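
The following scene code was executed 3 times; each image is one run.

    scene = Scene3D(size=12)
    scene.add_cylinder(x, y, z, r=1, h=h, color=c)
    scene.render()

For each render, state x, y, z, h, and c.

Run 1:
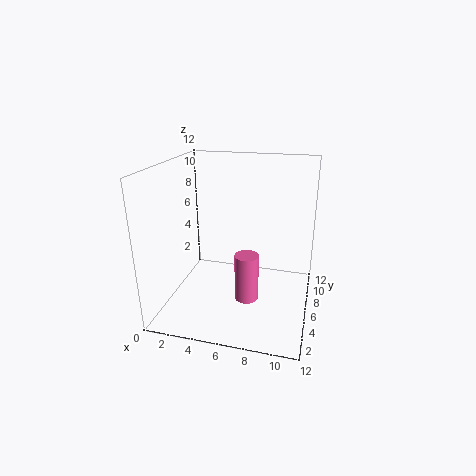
x = 7, y = 5, z = 1, h = 4, c = 'hotpink'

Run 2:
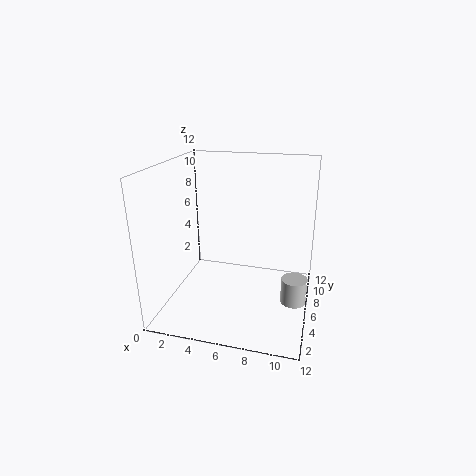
x = 11, y = 4, z = 2, h = 2, c = 'lightgray'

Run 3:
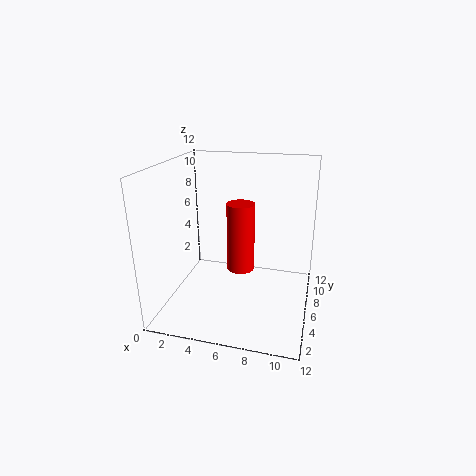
x = 7, y = 3, z = 5, h = 5, c = 'red'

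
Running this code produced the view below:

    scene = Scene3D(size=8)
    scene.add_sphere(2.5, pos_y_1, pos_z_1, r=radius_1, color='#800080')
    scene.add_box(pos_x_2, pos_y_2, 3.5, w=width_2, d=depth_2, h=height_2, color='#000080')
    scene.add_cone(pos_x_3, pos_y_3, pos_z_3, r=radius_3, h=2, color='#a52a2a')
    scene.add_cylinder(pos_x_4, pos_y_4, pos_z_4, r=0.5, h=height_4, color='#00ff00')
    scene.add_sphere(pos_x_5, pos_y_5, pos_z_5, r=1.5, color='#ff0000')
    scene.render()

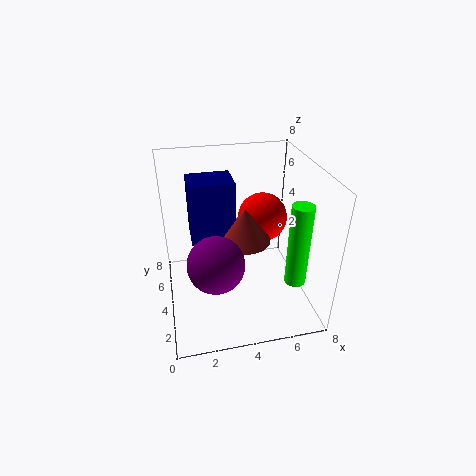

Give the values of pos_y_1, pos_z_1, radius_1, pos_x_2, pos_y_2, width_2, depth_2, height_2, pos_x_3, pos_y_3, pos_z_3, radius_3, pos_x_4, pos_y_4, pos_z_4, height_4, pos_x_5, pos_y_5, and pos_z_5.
pos_y_1 = 2.5
pos_z_1 = 3.5
radius_1 = 1.5
pos_x_2 = 1.5
pos_y_2 = 4.5
width_2 = 2.5
depth_2 = 2
height_2 = 3.5
pos_x_3 = 4.5
pos_y_3 = 4.5
pos_z_3 = 3.5
radius_3 = 1.5
pos_x_4 = 6
pos_y_4 = 0.5
pos_z_4 = 3.5
height_4 = 4
pos_x_5 = 6
pos_y_5 = 6
pos_z_5 = 4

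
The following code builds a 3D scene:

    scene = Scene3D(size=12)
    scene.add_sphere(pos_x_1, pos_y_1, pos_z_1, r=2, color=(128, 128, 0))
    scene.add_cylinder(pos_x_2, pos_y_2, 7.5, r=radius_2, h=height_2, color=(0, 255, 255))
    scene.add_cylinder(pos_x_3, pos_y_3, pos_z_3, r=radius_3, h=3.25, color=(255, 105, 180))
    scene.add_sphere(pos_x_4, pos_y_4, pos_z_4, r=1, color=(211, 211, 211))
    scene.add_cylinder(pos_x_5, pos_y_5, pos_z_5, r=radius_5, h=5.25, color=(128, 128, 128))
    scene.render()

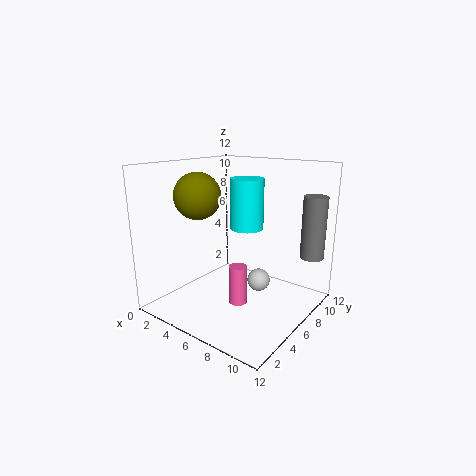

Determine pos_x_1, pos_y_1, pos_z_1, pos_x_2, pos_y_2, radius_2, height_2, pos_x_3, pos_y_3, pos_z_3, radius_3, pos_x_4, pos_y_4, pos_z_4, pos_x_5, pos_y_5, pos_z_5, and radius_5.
pos_x_1 = 2.5
pos_y_1 = 5
pos_z_1 = 9.25
pos_x_2 = 7.75
pos_y_2 = 4.75
radius_2 = 1.25
height_2 = 3.75
pos_x_3 = 6.75
pos_y_3 = 5
pos_z_3 = 0.75
radius_3 = 0.75
pos_x_4 = 7
pos_y_4 = 7.75
pos_z_4 = 1.75
pos_x_5 = 11
pos_y_5 = 9.75
pos_z_5 = 4.25
radius_5 = 1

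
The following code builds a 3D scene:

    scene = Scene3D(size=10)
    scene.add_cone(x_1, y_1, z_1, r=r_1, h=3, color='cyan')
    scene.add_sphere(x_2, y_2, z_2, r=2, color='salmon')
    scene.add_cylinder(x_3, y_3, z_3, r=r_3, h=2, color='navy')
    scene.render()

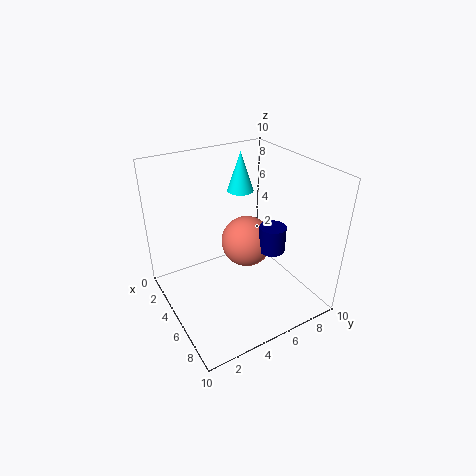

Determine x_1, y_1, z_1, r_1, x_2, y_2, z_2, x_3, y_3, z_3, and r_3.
x_1 = 2, y_1 = 7, z_1 = 7, r_1 = 1, x_2 = 3, y_2 = 7, z_2 = 3, x_3 = 5, y_3 = 8, z_3 = 3, r_3 = 1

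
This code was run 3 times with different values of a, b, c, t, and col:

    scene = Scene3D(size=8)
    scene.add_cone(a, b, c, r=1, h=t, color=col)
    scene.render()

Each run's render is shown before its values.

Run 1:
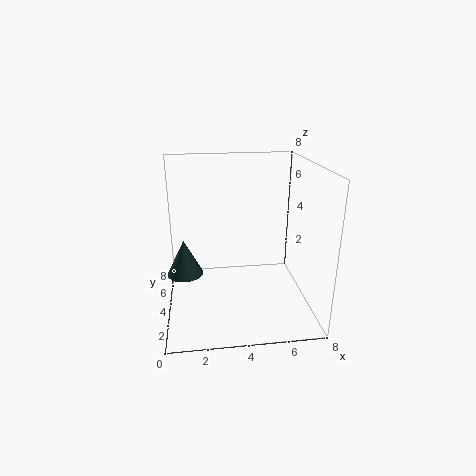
a = 1; b = 4; c = 2; t = 2; col = 'darkslategray'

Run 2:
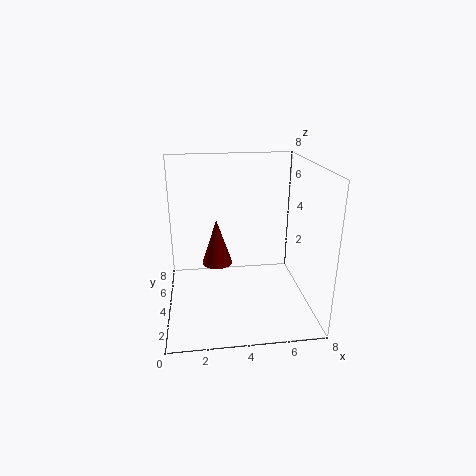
a = 3; b = 7; c = 1; t = 3; col = 'maroon'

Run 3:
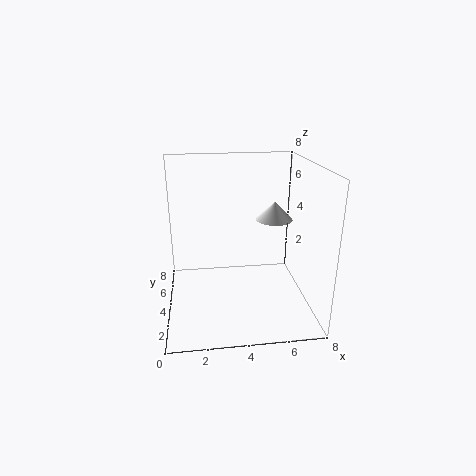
a = 6; b = 4; c = 5; t = 1; col = 'white'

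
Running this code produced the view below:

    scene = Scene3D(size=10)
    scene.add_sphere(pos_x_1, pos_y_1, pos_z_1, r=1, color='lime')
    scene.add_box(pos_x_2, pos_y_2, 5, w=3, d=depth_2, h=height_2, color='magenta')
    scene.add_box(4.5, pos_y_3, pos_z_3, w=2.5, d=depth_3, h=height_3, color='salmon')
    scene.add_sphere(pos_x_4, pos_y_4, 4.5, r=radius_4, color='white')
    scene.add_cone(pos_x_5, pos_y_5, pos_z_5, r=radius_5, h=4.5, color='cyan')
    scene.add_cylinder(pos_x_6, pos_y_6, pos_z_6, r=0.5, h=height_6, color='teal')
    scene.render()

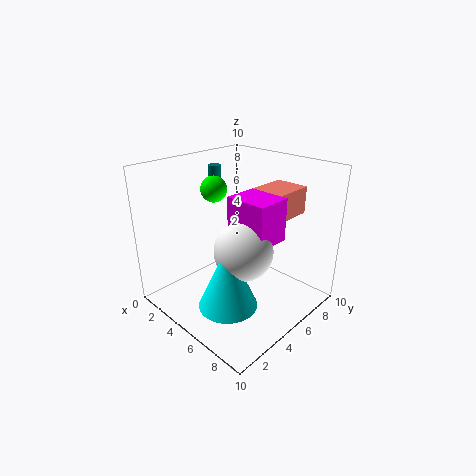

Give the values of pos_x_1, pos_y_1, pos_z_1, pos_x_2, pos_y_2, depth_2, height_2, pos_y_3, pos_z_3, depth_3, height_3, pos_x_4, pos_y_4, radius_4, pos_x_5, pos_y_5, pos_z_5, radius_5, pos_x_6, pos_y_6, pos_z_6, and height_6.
pos_x_1 = 1.5, pos_y_1 = 6, pos_z_1 = 7.5, pos_x_2 = 4.5, pos_y_2 = 4.5, depth_2 = 2.5, height_2 = 3, pos_y_3 = 7, pos_z_3 = 6, depth_3 = 3, height_3 = 2, pos_x_4 = 6, pos_y_4 = 4.5, radius_4 = 2, pos_x_5 = 6, pos_y_5 = 3, pos_z_5 = 1, radius_5 = 2, pos_x_6 = 0.5, pos_y_6 = 7, pos_z_6 = 7, height_6 = 2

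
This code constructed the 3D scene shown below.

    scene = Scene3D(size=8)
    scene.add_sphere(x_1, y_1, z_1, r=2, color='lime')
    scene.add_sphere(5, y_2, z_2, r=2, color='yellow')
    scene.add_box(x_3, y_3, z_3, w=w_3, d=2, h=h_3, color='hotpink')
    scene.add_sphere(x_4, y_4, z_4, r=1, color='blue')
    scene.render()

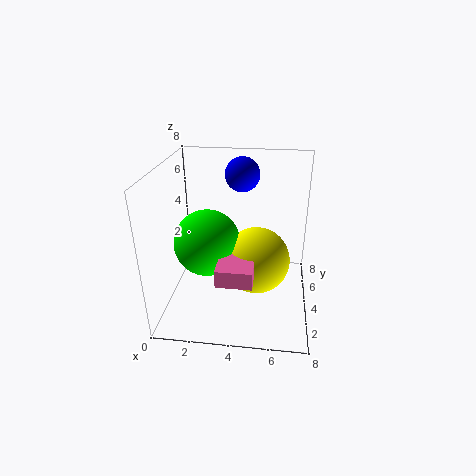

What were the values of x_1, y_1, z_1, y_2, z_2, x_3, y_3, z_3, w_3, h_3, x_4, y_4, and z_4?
x_1 = 2, y_1 = 5, z_1 = 3, y_2 = 5, z_2 = 2, x_3 = 3, y_3 = 2, z_3 = 2, w_3 = 2, h_3 = 1, x_4 = 4, y_4 = 6, z_4 = 7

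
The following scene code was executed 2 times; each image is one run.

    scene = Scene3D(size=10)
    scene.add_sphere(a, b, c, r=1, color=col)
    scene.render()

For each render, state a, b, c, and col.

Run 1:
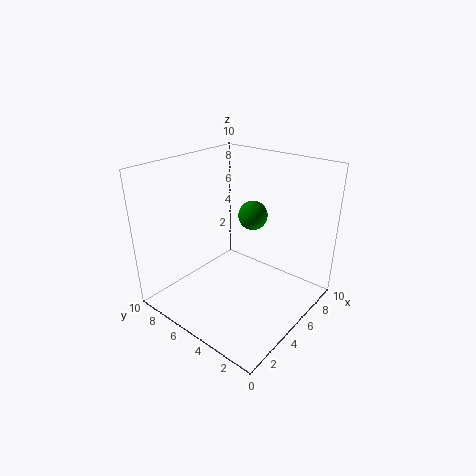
a = 6, b = 4.5, c = 6.5, col = 'green'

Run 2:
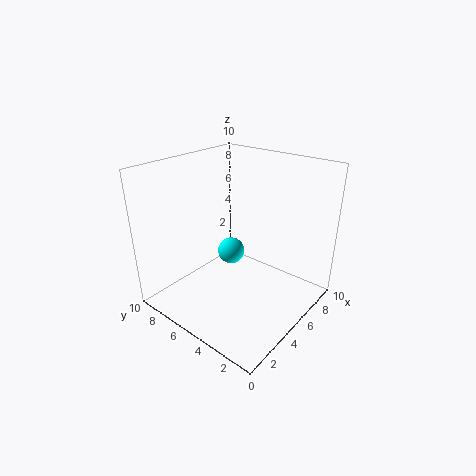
a = 6, b = 6.5, c = 3, col = 'cyan'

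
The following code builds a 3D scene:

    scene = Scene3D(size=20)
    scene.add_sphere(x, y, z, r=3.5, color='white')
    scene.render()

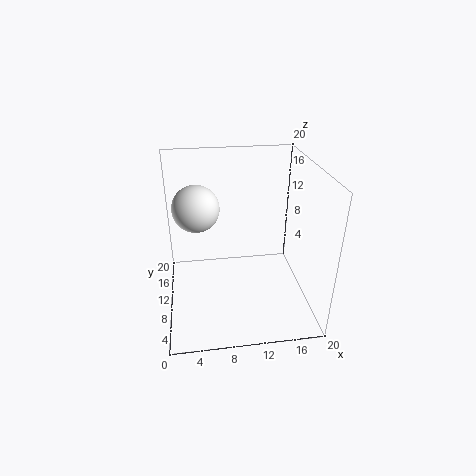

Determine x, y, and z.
x = 4.5; y = 15; z = 12.5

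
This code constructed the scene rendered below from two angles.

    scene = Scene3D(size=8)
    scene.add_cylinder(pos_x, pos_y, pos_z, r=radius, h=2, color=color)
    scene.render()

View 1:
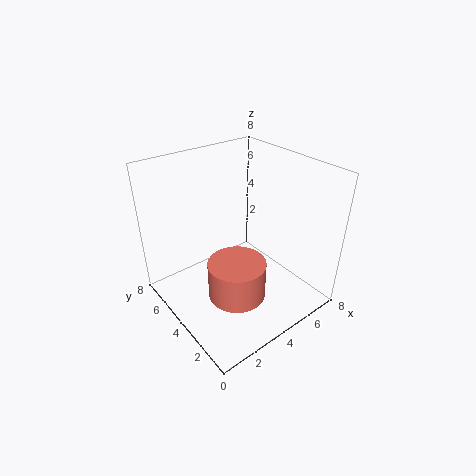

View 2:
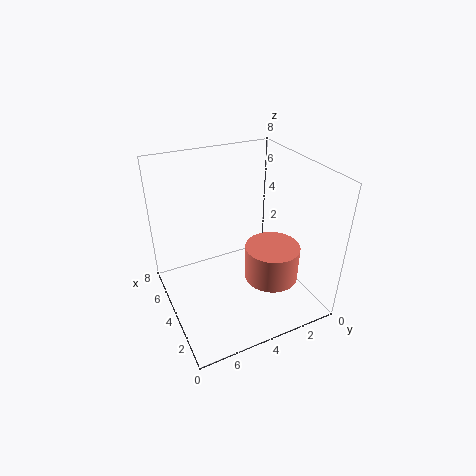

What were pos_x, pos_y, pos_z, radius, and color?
pos_x = 2.75
pos_y = 2.5
pos_z = 1.75
radius = 1.5
color = 'salmon'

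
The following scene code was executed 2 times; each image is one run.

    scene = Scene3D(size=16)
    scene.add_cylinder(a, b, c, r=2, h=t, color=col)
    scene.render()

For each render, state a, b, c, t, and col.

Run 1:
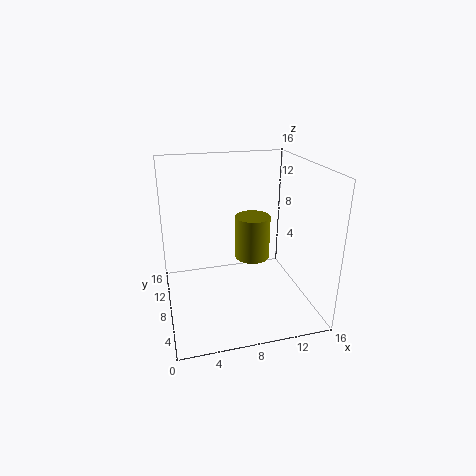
a = 10; b = 9; c = 5; t = 5; col = 'olive'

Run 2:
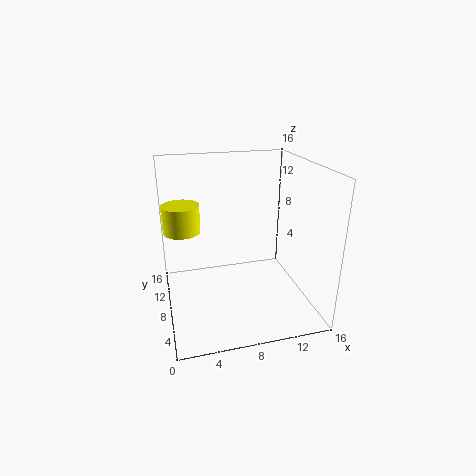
a = 2; b = 9; c = 9; t = 3; col = 'yellow'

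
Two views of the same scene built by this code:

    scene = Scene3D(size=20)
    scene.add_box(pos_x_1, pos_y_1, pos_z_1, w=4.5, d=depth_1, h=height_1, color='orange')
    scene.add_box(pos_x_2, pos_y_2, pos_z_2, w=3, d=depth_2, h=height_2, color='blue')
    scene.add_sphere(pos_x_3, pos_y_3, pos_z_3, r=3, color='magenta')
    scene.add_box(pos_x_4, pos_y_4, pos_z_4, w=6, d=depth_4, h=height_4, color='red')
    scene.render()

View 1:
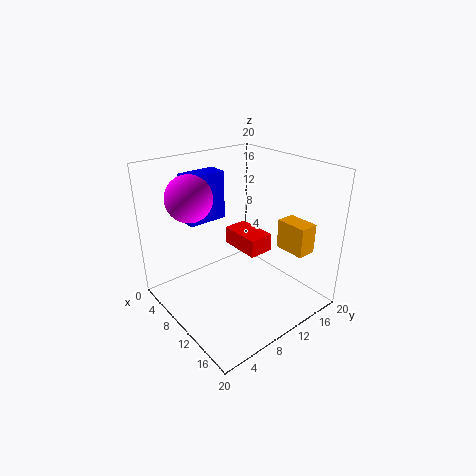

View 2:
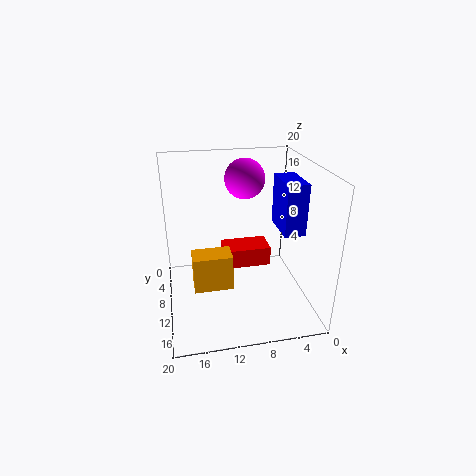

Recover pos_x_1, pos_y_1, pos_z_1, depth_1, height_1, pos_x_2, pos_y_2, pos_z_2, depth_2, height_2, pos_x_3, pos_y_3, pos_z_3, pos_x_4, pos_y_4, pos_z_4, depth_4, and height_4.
pos_x_1 = 12.25; pos_y_1 = 15.5; pos_z_1 = 7.75; depth_1 = 2.75; height_1 = 4.25; pos_x_2 = 1; pos_y_2 = 6.25; pos_z_2 = 10.5; depth_2 = 6; height_2 = 7.25; pos_x_3 = 7.75; pos_y_3 = 4; pos_z_3 = 16.5; pos_x_4 = 6.5; pos_y_4 = 10.5; pos_z_4 = 7.75; depth_4 = 3.5; height_4 = 2.5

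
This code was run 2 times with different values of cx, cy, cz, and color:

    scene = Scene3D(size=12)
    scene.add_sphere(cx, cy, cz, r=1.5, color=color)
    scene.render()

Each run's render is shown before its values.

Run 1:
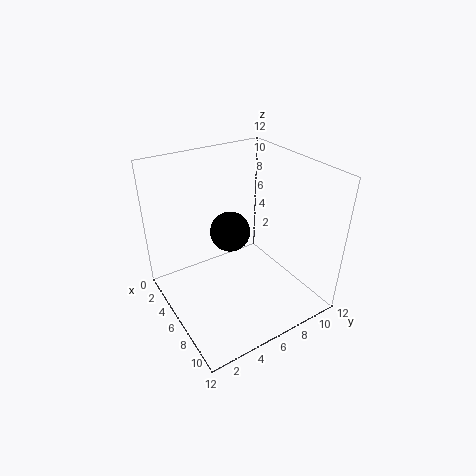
cx = 7.25, cy = 4.5, cz = 7.75, color = 'black'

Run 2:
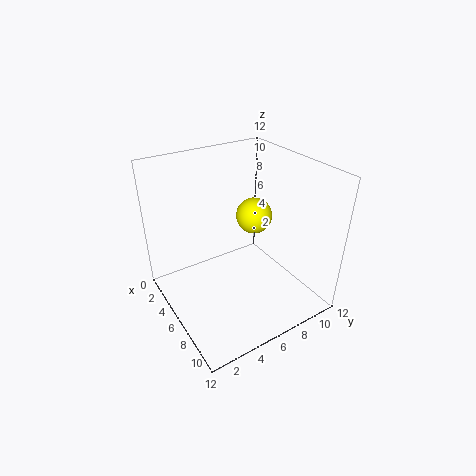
cx = 5.75, cy = 7.75, cz = 7.5, color = 'yellow'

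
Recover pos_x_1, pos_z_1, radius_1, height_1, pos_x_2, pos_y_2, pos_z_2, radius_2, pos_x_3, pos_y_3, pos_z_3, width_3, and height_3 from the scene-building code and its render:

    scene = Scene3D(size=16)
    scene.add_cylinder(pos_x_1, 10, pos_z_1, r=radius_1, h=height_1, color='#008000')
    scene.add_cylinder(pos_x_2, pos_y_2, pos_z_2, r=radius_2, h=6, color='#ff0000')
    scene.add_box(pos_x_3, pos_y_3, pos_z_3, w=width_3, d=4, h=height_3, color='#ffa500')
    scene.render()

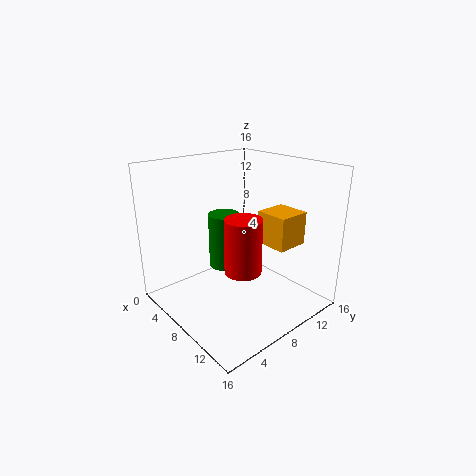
pos_x_1 = 3, pos_z_1 = 2, radius_1 = 2, height_1 = 7, pos_x_2 = 10, pos_y_2 = 7, pos_z_2 = 5, radius_2 = 2, pos_x_3 = 7, pos_y_3 = 12, pos_z_3 = 6, width_3 = 4, height_3 = 4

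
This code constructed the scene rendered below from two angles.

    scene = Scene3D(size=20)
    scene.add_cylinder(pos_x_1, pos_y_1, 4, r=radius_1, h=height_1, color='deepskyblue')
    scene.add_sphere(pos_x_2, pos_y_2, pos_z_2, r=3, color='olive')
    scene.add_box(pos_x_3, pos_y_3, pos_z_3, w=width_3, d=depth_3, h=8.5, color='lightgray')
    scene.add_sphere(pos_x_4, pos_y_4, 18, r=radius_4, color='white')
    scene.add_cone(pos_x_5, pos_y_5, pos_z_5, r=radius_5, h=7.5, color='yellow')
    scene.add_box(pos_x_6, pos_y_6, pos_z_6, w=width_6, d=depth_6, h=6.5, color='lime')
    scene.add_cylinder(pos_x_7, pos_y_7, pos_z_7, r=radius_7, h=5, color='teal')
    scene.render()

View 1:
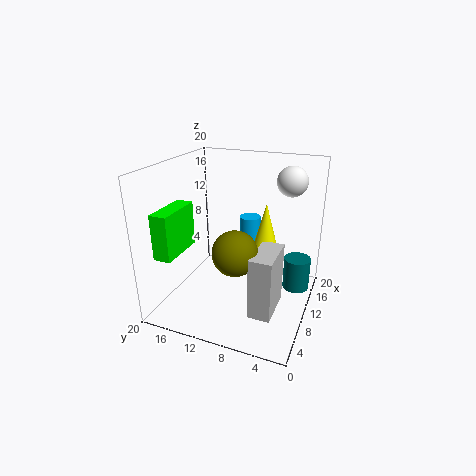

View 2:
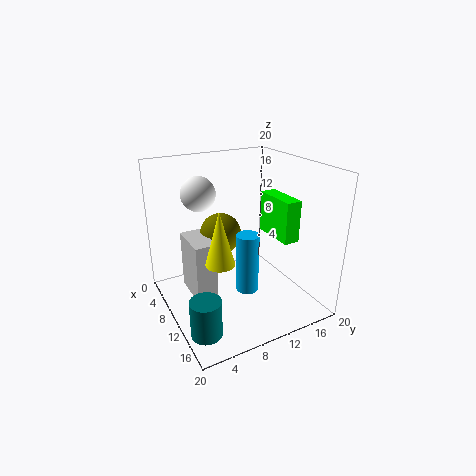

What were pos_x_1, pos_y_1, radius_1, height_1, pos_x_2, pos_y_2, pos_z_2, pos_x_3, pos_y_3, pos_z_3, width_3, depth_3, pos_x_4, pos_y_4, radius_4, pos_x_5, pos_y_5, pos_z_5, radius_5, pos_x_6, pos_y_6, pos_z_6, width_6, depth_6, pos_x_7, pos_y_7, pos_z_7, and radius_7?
pos_x_1 = 13.5
pos_y_1 = 9.5
radius_1 = 1.5
height_1 = 8
pos_x_2 = 6.5
pos_y_2 = 9
pos_z_2 = 9.5
pos_x_3 = 4.5
pos_y_3 = 3.5
pos_z_3 = 1.5
width_3 = 6
depth_3 = 3
pos_x_4 = 12.5
pos_y_4 = 3.5
radius_4 = 2
pos_x_5 = 11.5
pos_y_5 = 6.5
pos_z_5 = 7.5
radius_5 = 2
pos_x_6 = 4
pos_y_6 = 17.5
pos_z_6 = 7.5
width_6 = 7
depth_6 = 2.5
pos_x_7 = 15.5
pos_y_7 = 2.5
pos_z_7 = 0.5
radius_7 = 2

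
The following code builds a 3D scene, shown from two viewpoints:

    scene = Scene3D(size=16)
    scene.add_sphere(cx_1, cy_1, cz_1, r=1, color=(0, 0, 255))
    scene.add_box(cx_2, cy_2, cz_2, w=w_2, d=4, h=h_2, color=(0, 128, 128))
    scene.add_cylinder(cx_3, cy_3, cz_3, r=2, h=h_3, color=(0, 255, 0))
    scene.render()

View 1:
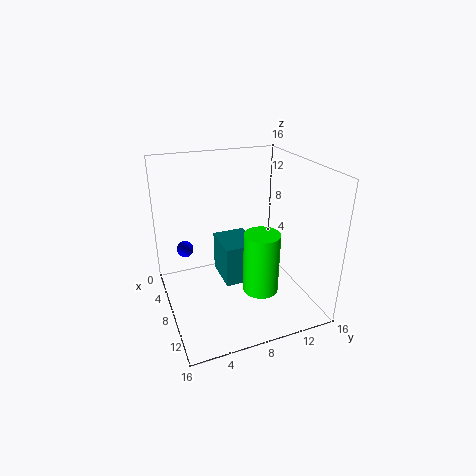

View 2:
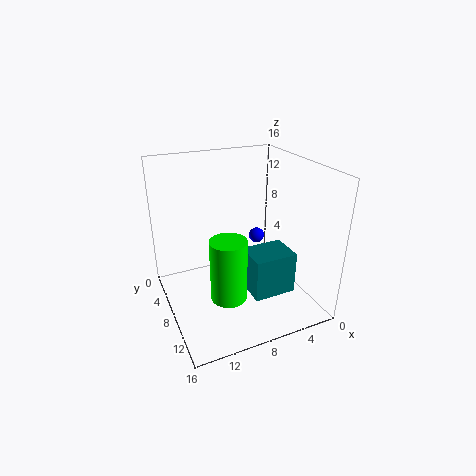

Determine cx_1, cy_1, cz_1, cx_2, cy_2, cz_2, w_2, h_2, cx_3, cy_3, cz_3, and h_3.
cx_1 = 3, cy_1 = 3, cz_1 = 5, cx_2 = 2, cy_2 = 7, cz_2 = 1, w_2 = 5, h_2 = 5, cx_3 = 10, cy_3 = 10, cz_3 = 2, h_3 = 7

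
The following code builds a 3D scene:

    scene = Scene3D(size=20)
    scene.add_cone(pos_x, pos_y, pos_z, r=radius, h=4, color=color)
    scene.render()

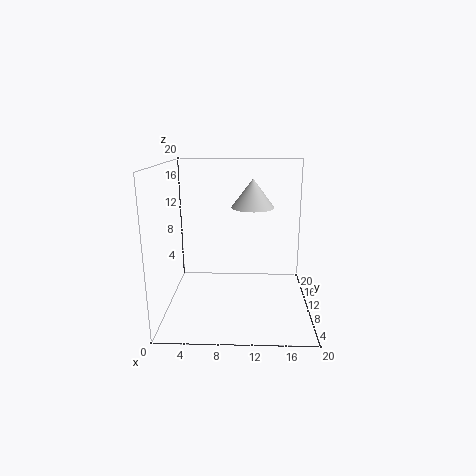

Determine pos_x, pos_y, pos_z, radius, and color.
pos_x = 12
pos_y = 11.5
pos_z = 14
radius = 3
color = 'lightgray'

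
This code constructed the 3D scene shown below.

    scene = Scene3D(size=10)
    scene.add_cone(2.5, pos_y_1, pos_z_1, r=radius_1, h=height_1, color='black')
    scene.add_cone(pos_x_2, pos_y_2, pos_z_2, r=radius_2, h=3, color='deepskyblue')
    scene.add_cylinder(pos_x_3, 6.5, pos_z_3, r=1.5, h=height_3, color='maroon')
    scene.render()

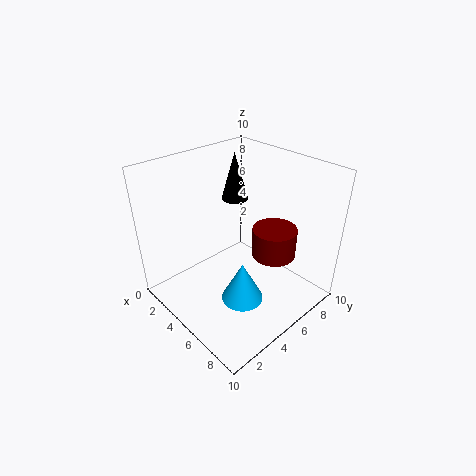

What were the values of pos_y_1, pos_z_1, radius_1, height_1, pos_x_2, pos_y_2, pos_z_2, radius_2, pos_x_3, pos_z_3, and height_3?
pos_y_1 = 7, pos_z_1 = 6.5, radius_1 = 1, height_1 = 3.5, pos_x_2 = 6, pos_y_2 = 4.5, pos_z_2 = 0.5, radius_2 = 1.5, pos_x_3 = 7, pos_z_3 = 4, height_3 = 2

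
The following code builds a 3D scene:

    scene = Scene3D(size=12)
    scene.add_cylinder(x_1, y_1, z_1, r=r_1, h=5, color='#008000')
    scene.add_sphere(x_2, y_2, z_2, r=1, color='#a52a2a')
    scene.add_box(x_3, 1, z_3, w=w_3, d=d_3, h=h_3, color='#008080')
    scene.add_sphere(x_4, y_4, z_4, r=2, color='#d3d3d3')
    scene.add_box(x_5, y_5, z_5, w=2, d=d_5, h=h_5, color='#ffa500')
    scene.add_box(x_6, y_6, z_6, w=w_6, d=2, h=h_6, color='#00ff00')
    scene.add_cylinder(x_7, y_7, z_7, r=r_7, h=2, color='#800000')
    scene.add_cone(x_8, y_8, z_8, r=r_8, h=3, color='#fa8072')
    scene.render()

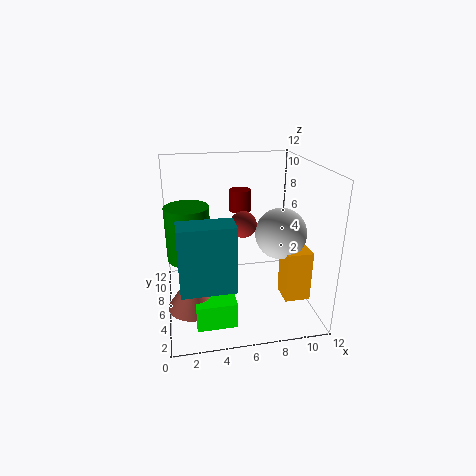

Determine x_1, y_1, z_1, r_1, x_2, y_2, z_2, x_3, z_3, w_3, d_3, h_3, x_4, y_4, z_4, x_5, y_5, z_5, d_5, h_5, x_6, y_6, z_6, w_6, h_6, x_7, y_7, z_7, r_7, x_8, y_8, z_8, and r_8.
x_1 = 2
y_1 = 9
z_1 = 3
r_1 = 2
x_2 = 6
y_2 = 4
z_2 = 8
x_3 = 1
z_3 = 4
w_3 = 4
d_3 = 2
h_3 = 5
x_4 = 9
y_4 = 4
z_4 = 7
x_5 = 9
y_5 = 2
z_5 = 2
d_5 = 2
h_5 = 4
x_6 = 2
y_6 = 1
z_6 = 1
w_6 = 3
h_6 = 2
x_7 = 7
y_7 = 10
z_7 = 7
r_7 = 1
x_8 = 2
y_8 = 3
z_8 = 2
r_8 = 2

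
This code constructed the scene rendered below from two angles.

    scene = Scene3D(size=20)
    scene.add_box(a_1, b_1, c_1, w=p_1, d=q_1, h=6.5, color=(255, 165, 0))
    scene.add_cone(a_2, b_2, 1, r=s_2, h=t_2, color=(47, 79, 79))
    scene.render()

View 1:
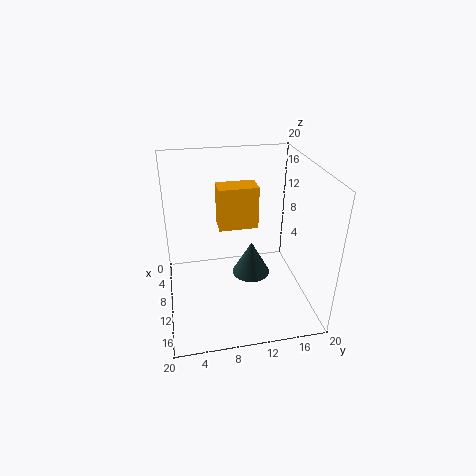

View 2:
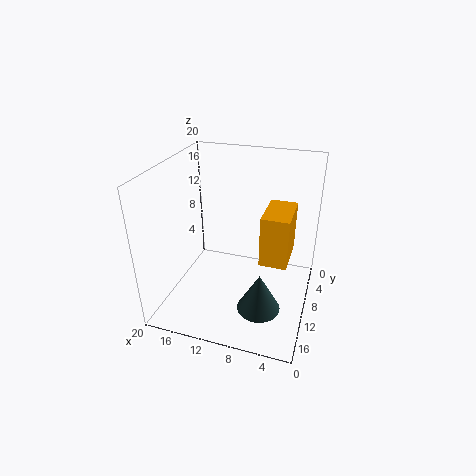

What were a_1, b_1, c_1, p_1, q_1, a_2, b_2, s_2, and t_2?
a_1 = 2.5, b_1 = 8, c_1 = 9, p_1 = 3.5, q_1 = 6, a_2 = 6, b_2 = 13, s_2 = 3, t_2 = 5.5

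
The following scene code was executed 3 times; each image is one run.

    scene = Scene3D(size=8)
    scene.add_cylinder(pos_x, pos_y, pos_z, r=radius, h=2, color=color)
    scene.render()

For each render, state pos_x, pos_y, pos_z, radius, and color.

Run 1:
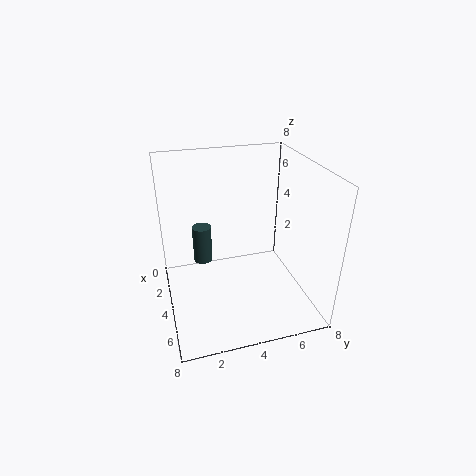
pos_x = 4; pos_y = 2; pos_z = 3; radius = 0.5; color = 'darkslategray'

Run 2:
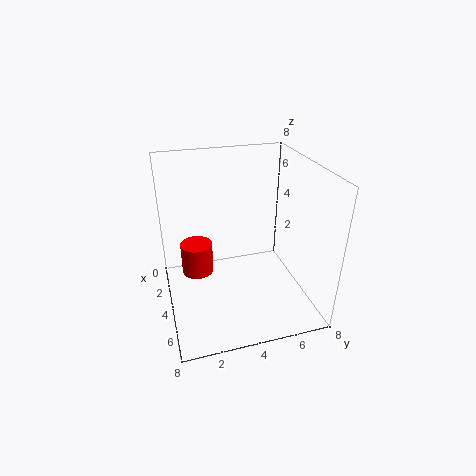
pos_x = 1.5; pos_y = 2; pos_z = 0.5; radius = 1; color = 'red'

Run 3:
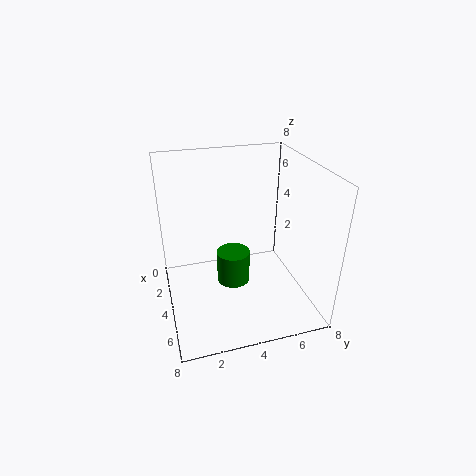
pos_x = 3; pos_y = 4; pos_z = 0.5; radius = 1; color = 'green'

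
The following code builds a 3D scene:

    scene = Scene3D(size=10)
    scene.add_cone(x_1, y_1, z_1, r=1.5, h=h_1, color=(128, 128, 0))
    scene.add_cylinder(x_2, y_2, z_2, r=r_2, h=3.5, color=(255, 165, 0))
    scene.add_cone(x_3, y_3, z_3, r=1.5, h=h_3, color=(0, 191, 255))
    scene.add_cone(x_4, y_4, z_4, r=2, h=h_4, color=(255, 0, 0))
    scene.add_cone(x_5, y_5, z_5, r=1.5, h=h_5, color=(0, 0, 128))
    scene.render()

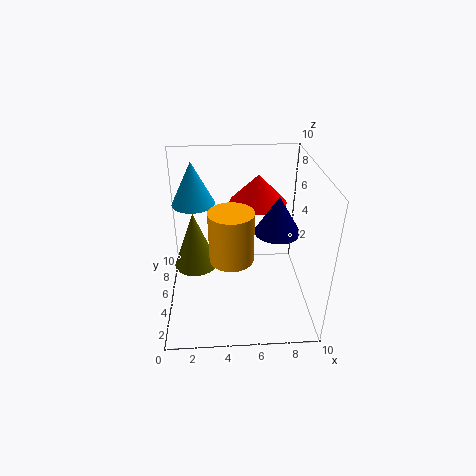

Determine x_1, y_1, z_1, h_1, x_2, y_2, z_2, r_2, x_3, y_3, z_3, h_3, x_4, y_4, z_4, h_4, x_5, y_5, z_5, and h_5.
x_1 = 2, y_1 = 5, z_1 = 3, h_1 = 4, x_2 = 4.5, y_2 = 4, z_2 = 4, r_2 = 1.5, x_3 = 2, y_3 = 6.5, z_3 = 7, h_3 = 3, x_4 = 6.5, y_4 = 6.5, z_4 = 7, h_4 = 2, x_5 = 7.5, y_5 = 4, z_5 = 6, h_5 = 2.5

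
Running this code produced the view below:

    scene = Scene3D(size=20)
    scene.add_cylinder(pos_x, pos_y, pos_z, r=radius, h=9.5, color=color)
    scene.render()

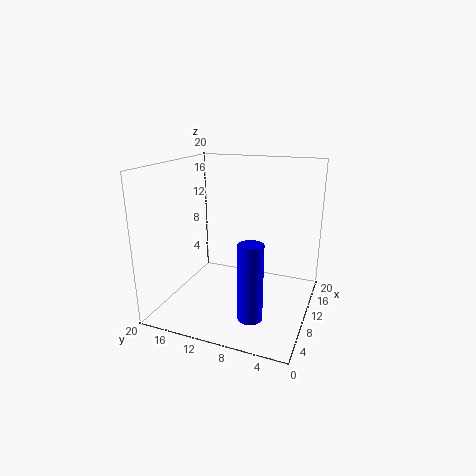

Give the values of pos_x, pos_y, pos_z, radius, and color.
pos_x = 2.5; pos_y = 5.5; pos_z = 3; radius = 1.5; color = 'blue'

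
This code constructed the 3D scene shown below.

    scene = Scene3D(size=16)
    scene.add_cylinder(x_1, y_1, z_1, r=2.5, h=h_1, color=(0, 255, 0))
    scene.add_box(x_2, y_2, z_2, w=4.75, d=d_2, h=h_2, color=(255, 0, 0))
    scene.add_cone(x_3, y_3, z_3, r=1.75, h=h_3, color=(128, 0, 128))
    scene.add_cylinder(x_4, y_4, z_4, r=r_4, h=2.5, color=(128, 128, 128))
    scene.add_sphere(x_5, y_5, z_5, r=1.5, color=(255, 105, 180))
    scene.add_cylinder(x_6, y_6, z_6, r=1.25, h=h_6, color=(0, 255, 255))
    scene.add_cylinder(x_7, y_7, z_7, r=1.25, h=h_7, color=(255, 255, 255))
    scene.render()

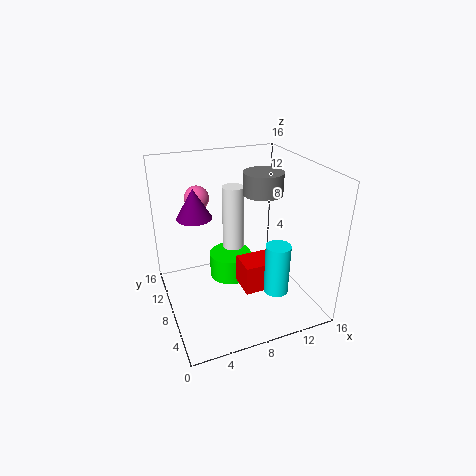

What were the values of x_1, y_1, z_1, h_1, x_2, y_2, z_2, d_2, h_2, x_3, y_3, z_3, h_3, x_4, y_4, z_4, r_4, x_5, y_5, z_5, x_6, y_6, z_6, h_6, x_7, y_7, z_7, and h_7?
x_1 = 8
y_1 = 10.5
z_1 = 1.75
h_1 = 3
x_2 = 7.5
y_2 = 4.25
z_2 = 3
d_2 = 3
h_2 = 3.25
x_3 = 3
y_3 = 7
z_3 = 11.75
h_3 = 3
x_4 = 11.5
y_4 = 9.25
z_4 = 12.25
r_4 = 2.25
x_5 = 5.25
y_5 = 14.5
z_5 = 10.75
x_6 = 10
y_6 = 2.5
z_6 = 4.25
h_6 = 5.25
x_7 = 8.5
y_7 = 10.75
z_7 = 5.5
h_7 = 7.5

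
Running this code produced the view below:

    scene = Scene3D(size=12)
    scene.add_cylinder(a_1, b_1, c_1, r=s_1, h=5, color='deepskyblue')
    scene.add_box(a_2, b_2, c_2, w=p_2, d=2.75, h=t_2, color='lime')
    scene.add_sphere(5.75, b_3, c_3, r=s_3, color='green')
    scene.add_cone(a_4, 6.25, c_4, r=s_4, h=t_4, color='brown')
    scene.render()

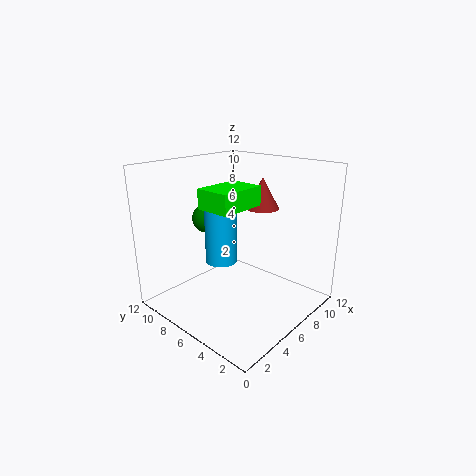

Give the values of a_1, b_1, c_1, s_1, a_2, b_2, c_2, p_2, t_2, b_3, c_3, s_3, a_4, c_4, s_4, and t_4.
a_1 = 4.25; b_1 = 6.25; c_1 = 4.5; s_1 = 1.25; a_2 = 2.25; b_2 = 3.75; c_2 = 9.25; p_2 = 3.75; t_2 = 1.5; b_3 = 9.5; c_3 = 7; s_3 = 1.25; a_4 = 9.5; c_4 = 7.75; s_4 = 1.5; t_4 = 2.75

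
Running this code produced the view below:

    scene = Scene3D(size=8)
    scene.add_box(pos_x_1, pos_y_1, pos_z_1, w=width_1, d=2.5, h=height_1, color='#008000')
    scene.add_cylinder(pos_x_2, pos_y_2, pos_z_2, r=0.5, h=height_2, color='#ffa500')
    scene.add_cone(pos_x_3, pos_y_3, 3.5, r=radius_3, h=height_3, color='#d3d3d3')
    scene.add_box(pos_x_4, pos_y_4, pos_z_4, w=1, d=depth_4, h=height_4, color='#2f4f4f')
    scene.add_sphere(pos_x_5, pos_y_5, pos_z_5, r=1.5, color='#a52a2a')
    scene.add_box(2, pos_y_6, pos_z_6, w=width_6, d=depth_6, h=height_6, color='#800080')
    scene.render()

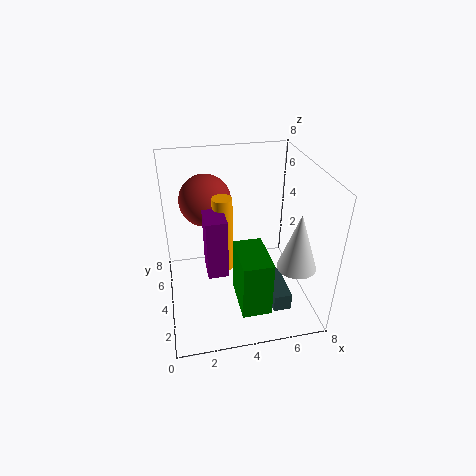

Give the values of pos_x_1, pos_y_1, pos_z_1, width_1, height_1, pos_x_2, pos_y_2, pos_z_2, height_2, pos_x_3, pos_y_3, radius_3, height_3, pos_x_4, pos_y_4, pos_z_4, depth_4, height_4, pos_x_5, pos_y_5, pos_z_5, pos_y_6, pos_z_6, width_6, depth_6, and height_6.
pos_x_1 = 3.5
pos_y_1 = 0.5
pos_z_1 = 1.5
width_1 = 1.5
height_1 = 3
pos_x_2 = 3
pos_y_2 = 3
pos_z_2 = 3
height_2 = 4
pos_x_3 = 6.5
pos_y_3 = 1.5
radius_3 = 1
height_3 = 3
pos_x_4 = 5.5
pos_y_4 = 1.5
pos_z_4 = 0.5
depth_4 = 2.5
height_4 = 1
pos_x_5 = 2.5
pos_y_5 = 6
pos_z_5 = 5.5
pos_y_6 = 1.5
pos_z_6 = 3.5
width_6 = 1
depth_6 = 1.5
height_6 = 3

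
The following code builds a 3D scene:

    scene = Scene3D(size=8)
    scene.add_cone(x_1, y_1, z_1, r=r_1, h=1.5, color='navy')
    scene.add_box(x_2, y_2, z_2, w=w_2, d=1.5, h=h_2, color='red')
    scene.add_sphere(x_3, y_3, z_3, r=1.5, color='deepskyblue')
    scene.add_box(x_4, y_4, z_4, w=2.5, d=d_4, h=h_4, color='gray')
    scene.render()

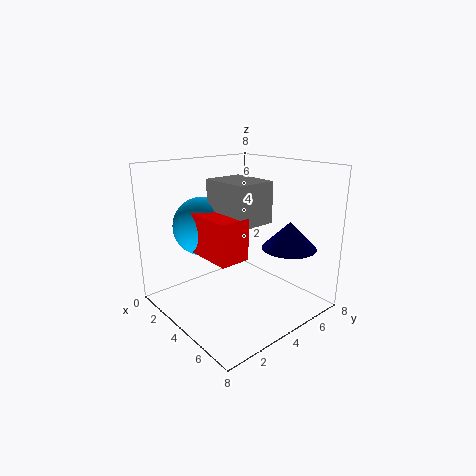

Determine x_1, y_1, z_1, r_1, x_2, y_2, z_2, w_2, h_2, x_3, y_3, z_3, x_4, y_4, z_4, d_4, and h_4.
x_1 = 6, y_1 = 6, z_1 = 3.5, r_1 = 1.5, x_2 = 4, y_2 = 1, z_2 = 4, w_2 = 2.5, h_2 = 2, x_3 = 3.5, y_3 = 2, z_3 = 5, x_4 = 4, y_4 = 2, z_4 = 5.5, d_4 = 2, h_4 = 2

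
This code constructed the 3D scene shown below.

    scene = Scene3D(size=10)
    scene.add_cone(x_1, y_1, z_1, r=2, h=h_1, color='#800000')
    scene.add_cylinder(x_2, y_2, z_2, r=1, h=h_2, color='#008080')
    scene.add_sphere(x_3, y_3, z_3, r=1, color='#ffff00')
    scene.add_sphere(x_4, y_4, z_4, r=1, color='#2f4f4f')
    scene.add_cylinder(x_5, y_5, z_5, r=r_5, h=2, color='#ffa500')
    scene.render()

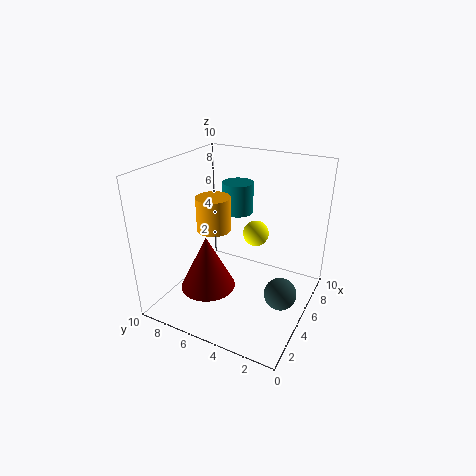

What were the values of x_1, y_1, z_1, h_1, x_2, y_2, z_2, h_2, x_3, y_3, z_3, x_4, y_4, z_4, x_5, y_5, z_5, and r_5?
x_1 = 4, y_1 = 7, z_1 = 1, h_1 = 4, x_2 = 5, y_2 = 5, z_2 = 7, h_2 = 2, x_3 = 8, y_3 = 5, z_3 = 4, x_4 = 3, y_4 = 1, z_4 = 3, x_5 = 2, y_5 = 5, z_5 = 7, r_5 = 1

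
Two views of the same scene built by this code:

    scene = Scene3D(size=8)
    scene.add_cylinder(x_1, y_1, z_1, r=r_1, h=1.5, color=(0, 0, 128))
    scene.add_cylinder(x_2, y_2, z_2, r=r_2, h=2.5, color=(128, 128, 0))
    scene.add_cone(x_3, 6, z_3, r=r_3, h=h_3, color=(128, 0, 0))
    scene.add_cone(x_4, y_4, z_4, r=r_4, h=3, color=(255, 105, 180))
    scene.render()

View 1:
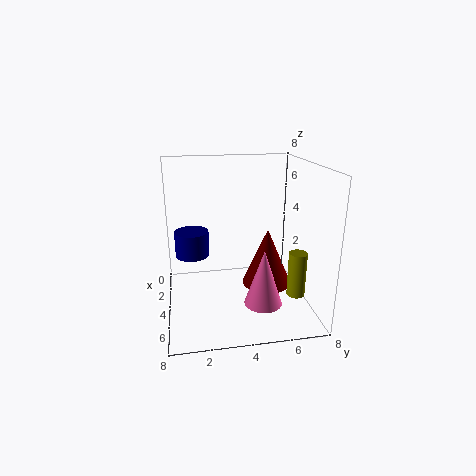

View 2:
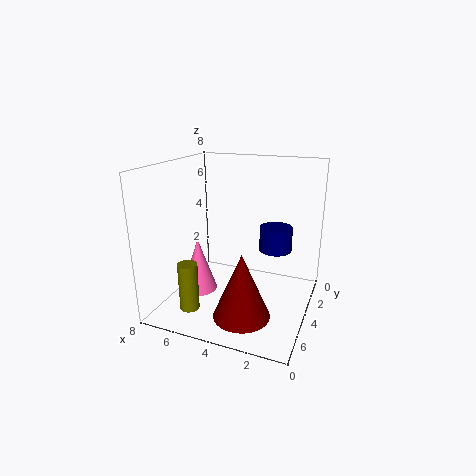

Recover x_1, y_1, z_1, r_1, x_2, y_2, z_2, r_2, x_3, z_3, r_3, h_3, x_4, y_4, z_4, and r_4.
x_1 = 2.5
y_1 = 1.5
z_1 = 2.5
r_1 = 1
x_2 = 5.5
y_2 = 7
z_2 = 1
r_2 = 0.5
x_3 = 3
z_3 = 0.5
r_3 = 1.5
h_3 = 3.5
x_4 = 6
y_4 = 5
z_4 = 1
r_4 = 1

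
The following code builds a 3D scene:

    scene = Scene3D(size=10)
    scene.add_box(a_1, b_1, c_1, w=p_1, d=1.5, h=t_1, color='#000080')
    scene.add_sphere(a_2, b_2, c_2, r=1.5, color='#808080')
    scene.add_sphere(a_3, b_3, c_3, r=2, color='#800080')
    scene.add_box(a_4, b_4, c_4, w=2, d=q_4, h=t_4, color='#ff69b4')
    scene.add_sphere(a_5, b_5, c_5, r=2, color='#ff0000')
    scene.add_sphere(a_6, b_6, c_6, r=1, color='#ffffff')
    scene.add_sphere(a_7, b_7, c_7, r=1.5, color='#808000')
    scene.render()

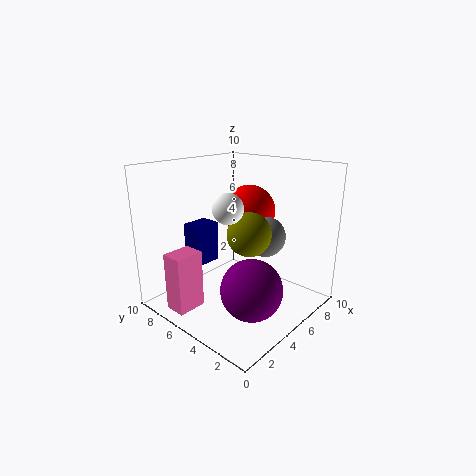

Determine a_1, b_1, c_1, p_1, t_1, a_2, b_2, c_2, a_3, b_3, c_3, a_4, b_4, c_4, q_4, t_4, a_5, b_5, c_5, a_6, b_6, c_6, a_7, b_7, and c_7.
a_1 = 3.5, b_1 = 7.5, c_1 = 2.5, p_1 = 2, t_1 = 3, a_2 = 7.5, b_2 = 4.5, c_2 = 4.5, a_3 = 3.5, b_3 = 2.5, c_3 = 2.5, a_4 = 0.5, b_4 = 6, c_4 = 0.5, q_4 = 1.5, t_4 = 4, a_5 = 8, b_5 = 6.5, c_5 = 6, a_6 = 3.5, b_6 = 4.5, c_6 = 7.5, a_7 = 5, b_7 = 4, c_7 = 5.5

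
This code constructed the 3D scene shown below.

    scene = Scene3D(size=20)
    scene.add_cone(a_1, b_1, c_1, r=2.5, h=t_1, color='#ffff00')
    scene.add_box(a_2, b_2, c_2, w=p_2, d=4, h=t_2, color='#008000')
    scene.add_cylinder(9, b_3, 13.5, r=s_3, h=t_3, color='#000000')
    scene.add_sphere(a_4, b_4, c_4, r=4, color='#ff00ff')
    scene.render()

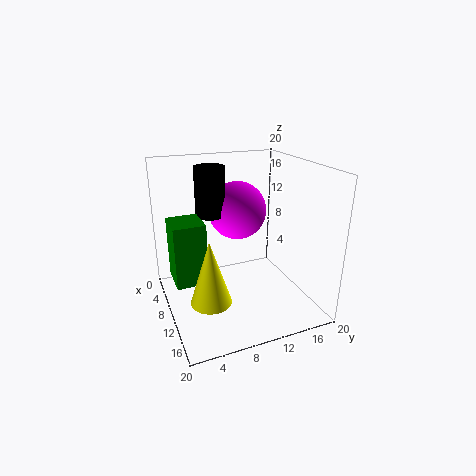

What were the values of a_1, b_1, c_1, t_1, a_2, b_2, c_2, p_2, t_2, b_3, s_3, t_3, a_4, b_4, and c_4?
a_1 = 16, b_1 = 4, c_1 = 5, t_1 = 8, a_2 = 9, b_2 = 0.5, c_2 = 6, p_2 = 4.5, t_2 = 8, b_3 = 6.5, s_3 = 2, t_3 = 6.5, a_4 = 8.5, b_4 = 10.5, c_4 = 13.5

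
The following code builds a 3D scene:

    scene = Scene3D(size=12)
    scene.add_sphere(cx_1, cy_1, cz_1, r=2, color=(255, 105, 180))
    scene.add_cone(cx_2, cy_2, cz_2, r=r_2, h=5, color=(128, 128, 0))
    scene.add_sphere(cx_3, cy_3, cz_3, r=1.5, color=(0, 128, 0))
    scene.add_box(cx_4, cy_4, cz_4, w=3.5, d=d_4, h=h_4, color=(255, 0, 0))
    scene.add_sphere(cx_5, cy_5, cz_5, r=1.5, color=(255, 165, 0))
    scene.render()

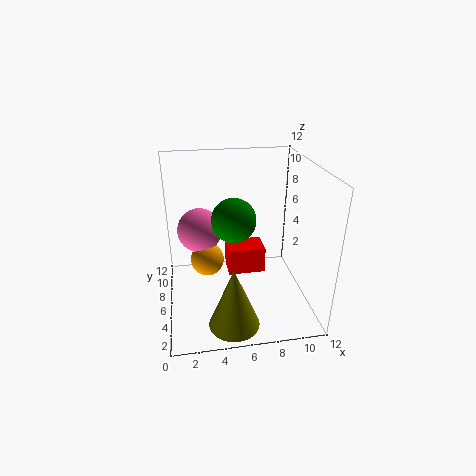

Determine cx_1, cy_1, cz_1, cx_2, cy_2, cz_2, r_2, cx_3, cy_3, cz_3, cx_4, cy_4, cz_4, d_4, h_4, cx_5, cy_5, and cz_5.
cx_1 = 3, cy_1 = 9, cz_1 = 5.5, cx_2 = 5, cy_2 = 2, cz_2 = 0.5, r_2 = 2, cx_3 = 5, cy_3 = 2, cz_3 = 9.5, cx_4 = 5.5, cy_4 = 8, cz_4 = 1, d_4 = 2.5, h_4 = 2.5, cx_5 = 3.5, cy_5 = 8, cz_5 = 3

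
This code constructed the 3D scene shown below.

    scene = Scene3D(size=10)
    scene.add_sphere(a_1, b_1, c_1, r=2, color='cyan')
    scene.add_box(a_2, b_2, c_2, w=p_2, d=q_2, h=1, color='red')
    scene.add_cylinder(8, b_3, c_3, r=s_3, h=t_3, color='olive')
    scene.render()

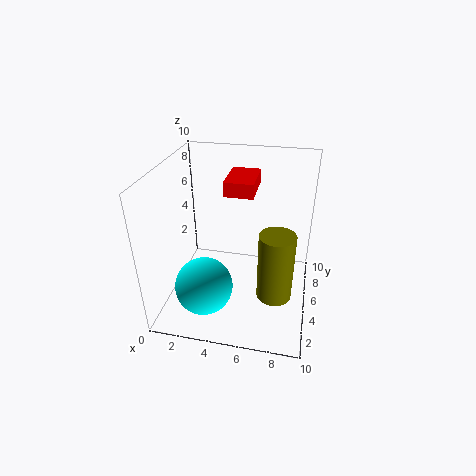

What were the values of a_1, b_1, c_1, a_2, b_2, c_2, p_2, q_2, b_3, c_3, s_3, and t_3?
a_1 = 3, b_1 = 3, c_1 = 2, a_2 = 4, b_2 = 5, c_2 = 8, p_2 = 2, q_2 = 3, b_3 = 1, c_3 = 4, s_3 = 1, t_3 = 4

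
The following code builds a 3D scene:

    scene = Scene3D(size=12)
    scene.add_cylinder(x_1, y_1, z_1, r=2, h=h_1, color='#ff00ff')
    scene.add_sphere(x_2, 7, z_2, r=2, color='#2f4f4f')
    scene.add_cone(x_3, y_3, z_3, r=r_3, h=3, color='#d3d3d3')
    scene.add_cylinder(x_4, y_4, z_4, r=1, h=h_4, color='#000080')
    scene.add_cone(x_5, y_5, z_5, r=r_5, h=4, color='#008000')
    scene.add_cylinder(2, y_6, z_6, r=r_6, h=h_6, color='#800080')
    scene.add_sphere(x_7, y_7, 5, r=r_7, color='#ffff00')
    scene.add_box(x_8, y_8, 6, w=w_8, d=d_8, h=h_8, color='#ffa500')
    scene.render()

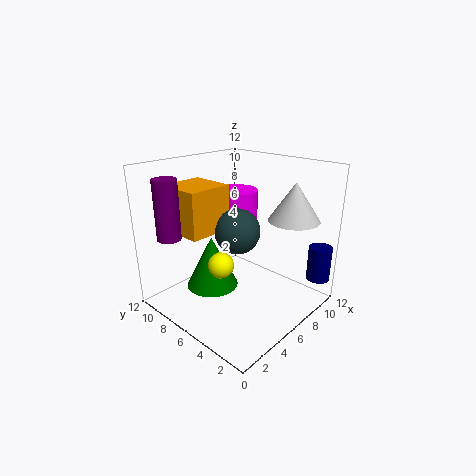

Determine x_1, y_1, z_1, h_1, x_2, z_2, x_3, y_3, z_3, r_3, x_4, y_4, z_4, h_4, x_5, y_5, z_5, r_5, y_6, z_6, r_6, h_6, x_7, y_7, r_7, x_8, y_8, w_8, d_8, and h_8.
x_1 = 9, y_1 = 9, z_1 = 6, h_1 = 3, x_2 = 7, z_2 = 6, x_3 = 8, y_3 = 2, z_3 = 8, r_3 = 2, x_4 = 11, y_4 = 1, z_4 = 2, h_4 = 3, x_5 = 3, y_5 = 6, z_5 = 3, r_5 = 2, y_6 = 10, z_6 = 6, r_6 = 1, h_6 = 5, x_7 = 3, y_7 = 5, r_7 = 1, x_8 = 3, y_8 = 8, w_8 = 4, d_8 = 4, h_8 = 4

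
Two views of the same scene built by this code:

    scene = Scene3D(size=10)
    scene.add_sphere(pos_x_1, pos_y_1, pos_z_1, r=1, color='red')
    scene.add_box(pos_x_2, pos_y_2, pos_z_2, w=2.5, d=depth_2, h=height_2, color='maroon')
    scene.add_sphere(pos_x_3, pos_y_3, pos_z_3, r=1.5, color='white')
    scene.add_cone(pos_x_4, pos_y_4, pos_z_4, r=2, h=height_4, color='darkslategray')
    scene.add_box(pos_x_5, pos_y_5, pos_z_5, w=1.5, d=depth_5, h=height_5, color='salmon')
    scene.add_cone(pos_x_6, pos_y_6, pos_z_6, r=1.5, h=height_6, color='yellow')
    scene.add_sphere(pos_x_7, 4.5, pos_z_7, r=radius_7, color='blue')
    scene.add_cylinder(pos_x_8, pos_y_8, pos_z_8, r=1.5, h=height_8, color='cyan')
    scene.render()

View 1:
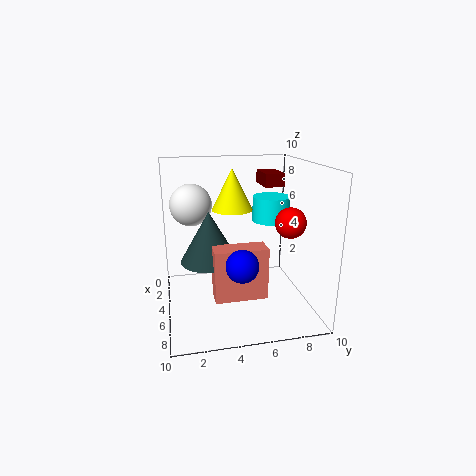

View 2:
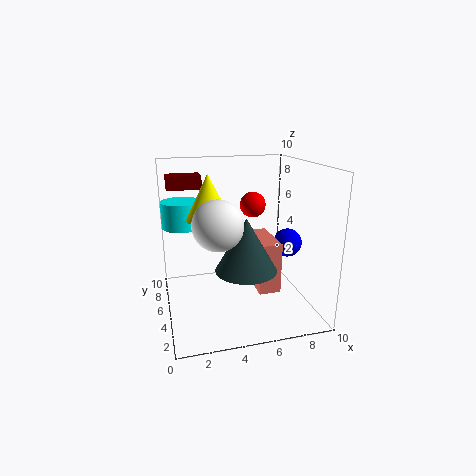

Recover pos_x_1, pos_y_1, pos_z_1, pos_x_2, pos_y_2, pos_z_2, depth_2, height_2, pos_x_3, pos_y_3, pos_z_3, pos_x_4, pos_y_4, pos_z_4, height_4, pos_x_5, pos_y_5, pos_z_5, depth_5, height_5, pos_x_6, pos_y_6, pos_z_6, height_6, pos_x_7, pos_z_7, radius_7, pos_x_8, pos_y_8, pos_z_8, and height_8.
pos_x_1 = 7; pos_y_1 = 8; pos_z_1 = 6.5; pos_x_2 = 0.5; pos_y_2 = 7.5; pos_z_2 = 8; depth_2 = 1.5; height_2 = 1; pos_x_3 = 3; pos_y_3 = 2; pos_z_3 = 7; pos_x_4 = 5; pos_y_4 = 3; pos_z_4 = 3.5; height_4 = 3.5; pos_x_5 = 6; pos_y_5 = 3; pos_z_5 = 1.5; depth_5 = 3.5; height_5 = 3.5; pos_x_6 = 3; pos_y_6 = 5; pos_z_6 = 6.5; height_6 = 3; pos_x_7 = 8.5; pos_z_7 = 4.5; radius_7 = 1; pos_x_8 = 1.5; pos_y_8 = 8.5; pos_z_8 = 5; height_8 = 2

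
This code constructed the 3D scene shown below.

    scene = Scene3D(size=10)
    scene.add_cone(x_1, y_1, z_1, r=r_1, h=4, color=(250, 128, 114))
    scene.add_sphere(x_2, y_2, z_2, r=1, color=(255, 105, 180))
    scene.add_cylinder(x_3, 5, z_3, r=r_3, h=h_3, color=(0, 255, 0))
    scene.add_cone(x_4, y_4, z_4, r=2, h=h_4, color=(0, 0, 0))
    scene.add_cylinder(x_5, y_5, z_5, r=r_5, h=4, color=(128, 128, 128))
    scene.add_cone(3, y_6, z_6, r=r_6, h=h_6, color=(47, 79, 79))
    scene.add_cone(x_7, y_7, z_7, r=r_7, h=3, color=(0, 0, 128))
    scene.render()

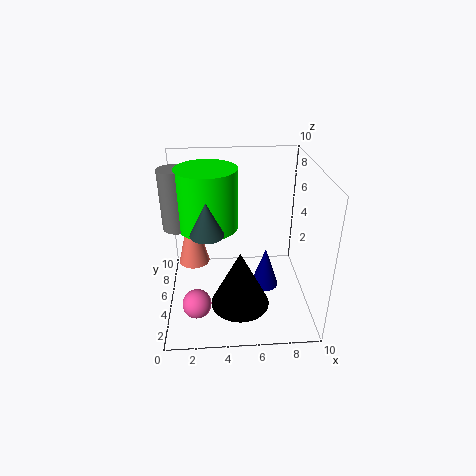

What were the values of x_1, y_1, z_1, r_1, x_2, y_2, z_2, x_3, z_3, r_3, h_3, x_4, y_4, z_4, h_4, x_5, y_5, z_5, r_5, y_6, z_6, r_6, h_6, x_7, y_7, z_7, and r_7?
x_1 = 2, y_1 = 4, z_1 = 4, r_1 = 1, x_2 = 2, y_2 = 3, z_2 = 1, x_3 = 3, z_3 = 6, r_3 = 2, h_3 = 4, x_4 = 5, y_4 = 3, z_4 = 1, h_4 = 4, x_5 = 1, y_5 = 5, z_5 = 6, r_5 = 1, y_6 = 2, z_6 = 7, r_6 = 1, h_6 = 2, x_7 = 7, y_7 = 5, z_7 = 1, r_7 = 1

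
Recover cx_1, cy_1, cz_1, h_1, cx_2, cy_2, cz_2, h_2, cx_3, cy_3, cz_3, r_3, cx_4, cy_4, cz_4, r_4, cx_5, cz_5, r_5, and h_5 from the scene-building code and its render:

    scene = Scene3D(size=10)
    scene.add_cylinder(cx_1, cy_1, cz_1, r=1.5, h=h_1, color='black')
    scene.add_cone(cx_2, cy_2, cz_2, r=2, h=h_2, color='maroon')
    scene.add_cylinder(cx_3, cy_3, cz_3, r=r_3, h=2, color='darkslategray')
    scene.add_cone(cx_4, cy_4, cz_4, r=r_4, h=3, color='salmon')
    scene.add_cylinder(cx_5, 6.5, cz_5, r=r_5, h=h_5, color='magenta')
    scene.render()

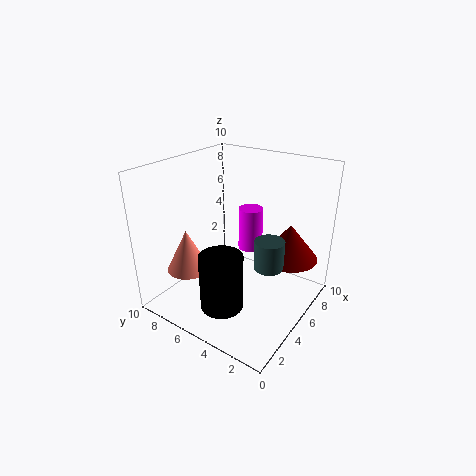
cx_1 = 3, cy_1 = 5, cz_1 = 0.5, h_1 = 4, cx_2 = 7, cy_2 = 2, cz_2 = 3.5, h_2 = 2.5, cx_3 = 5, cy_3 = 2.5, cz_3 = 3.5, r_3 = 1, cx_4 = 3, cy_4 = 8, cz_4 = 2.5, r_4 = 1.5, cx_5 = 9, cz_5 = 2, r_5 = 1, h_5 = 3.5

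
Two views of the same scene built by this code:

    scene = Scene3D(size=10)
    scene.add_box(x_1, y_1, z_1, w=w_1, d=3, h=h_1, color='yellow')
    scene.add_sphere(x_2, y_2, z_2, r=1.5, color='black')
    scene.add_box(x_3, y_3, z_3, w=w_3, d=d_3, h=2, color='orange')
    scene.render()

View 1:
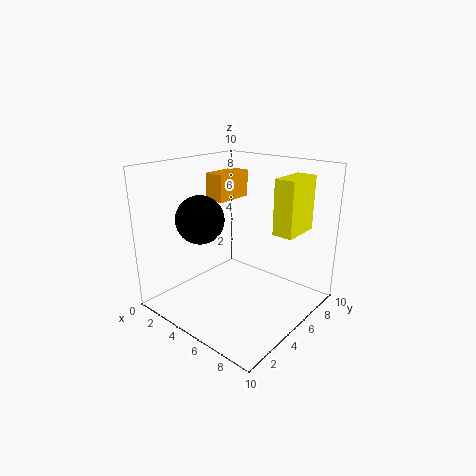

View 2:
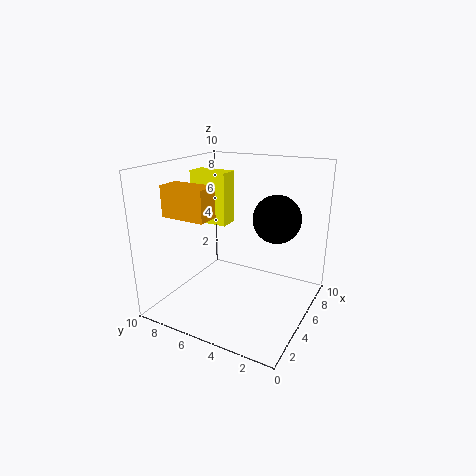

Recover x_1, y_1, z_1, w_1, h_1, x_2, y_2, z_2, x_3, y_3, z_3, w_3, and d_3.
x_1 = 6.5
y_1 = 7
z_1 = 5
w_1 = 1.5
h_1 = 4
x_2 = 4.5
y_2 = 2
z_2 = 7
x_3 = 1.5
y_3 = 5.5
z_3 = 7
w_3 = 1.5
d_3 = 3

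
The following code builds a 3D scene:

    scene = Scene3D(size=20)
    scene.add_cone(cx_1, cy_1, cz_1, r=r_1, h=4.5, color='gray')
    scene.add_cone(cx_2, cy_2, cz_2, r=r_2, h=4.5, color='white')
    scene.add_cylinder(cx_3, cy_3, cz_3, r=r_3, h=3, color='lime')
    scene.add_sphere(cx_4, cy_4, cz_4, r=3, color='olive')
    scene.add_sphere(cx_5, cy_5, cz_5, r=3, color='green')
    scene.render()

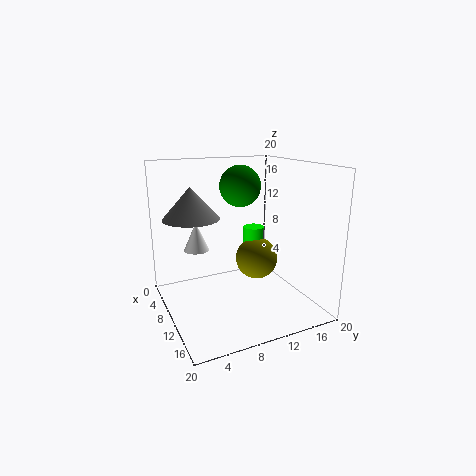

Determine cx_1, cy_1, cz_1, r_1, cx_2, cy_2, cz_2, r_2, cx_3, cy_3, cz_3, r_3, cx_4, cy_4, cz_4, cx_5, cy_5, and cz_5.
cx_1 = 6.5
cy_1 = 4.5
cz_1 = 12.5
r_1 = 4
cx_2 = 2
cy_2 = 6.5
cz_2 = 6
r_2 = 2
cx_3 = 9
cy_3 = 13
cz_3 = 8
r_3 = 1.5
cx_4 = 10
cy_4 = 13
cz_4 = 6.5
cx_5 = 6.5
cy_5 = 12
cz_5 = 16.5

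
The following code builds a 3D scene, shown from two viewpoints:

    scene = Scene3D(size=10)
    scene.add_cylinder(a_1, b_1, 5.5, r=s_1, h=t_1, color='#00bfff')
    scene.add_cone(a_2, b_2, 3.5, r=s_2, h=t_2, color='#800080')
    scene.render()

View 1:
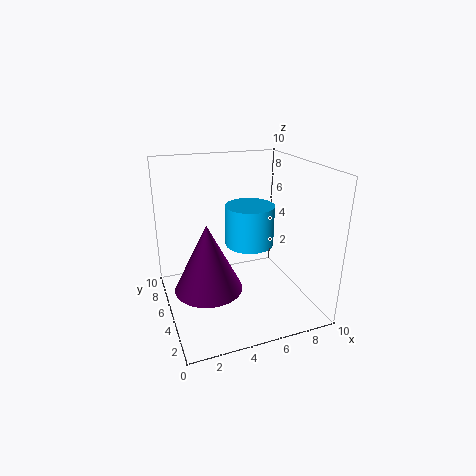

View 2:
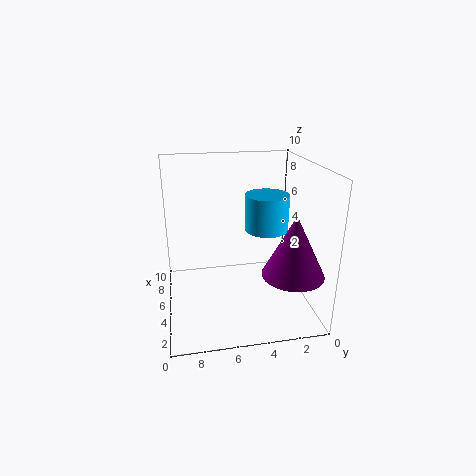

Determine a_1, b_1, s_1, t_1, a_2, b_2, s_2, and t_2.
a_1 = 5; b_1 = 3; s_1 = 1.5; t_1 = 2.5; a_2 = 2; b_2 = 2; s_2 = 2; t_2 = 4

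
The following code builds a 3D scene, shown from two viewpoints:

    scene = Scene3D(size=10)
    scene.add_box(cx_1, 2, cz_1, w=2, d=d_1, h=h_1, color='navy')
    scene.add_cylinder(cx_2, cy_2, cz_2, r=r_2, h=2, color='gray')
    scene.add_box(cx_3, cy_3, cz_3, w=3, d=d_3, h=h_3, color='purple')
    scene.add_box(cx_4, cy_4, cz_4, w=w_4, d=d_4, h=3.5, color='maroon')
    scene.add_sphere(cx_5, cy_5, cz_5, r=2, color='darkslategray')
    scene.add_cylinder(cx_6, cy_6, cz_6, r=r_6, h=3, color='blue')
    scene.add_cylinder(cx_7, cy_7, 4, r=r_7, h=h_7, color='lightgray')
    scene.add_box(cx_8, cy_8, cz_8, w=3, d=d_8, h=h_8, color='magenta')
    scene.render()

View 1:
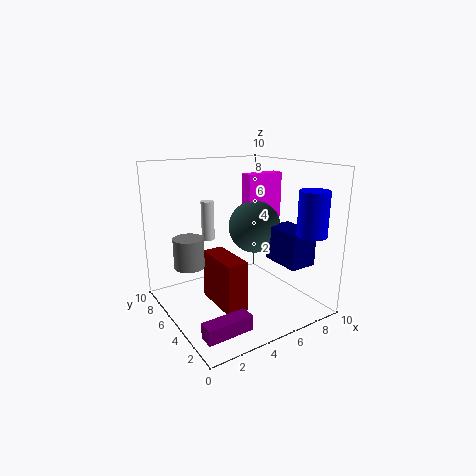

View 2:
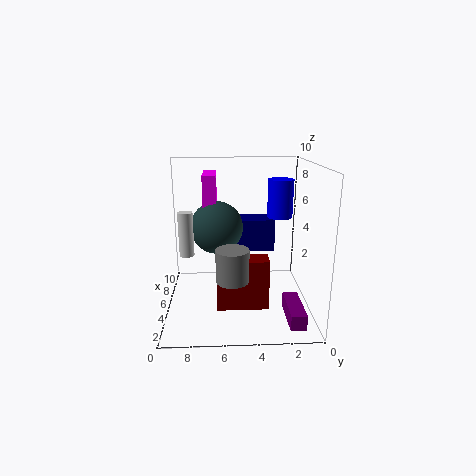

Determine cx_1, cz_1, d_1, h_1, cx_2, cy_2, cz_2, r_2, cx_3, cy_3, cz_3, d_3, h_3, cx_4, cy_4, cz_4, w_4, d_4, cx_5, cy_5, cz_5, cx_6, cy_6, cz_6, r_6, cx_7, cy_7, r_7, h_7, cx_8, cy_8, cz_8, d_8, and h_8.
cx_1 = 7.5, cz_1 = 3, d_1 = 3, h_1 = 2.5, cx_2 = 1.5, cy_2 = 5.5, cz_2 = 3.5, r_2 = 1, cx_3 = 0.5, cy_3 = 1, cz_3 = 0.5, d_3 = 1, h_3 = 1, cx_4 = 3, cy_4 = 3, cz_4 = 0.5, w_4 = 1.5, d_4 = 3.5, cx_5 = 7.5, cy_5 = 6.5, cz_5 = 5, cx_6 = 8.5, cy_6 = 1.5, cz_6 = 5.5, r_6 = 1, cx_7 = 4.5, cy_7 = 8.5, r_7 = 0.5, h_7 = 3, cx_8 = 7, cy_8 = 6.5, cz_8 = 5.5, d_8 = 1, h_8 = 3.5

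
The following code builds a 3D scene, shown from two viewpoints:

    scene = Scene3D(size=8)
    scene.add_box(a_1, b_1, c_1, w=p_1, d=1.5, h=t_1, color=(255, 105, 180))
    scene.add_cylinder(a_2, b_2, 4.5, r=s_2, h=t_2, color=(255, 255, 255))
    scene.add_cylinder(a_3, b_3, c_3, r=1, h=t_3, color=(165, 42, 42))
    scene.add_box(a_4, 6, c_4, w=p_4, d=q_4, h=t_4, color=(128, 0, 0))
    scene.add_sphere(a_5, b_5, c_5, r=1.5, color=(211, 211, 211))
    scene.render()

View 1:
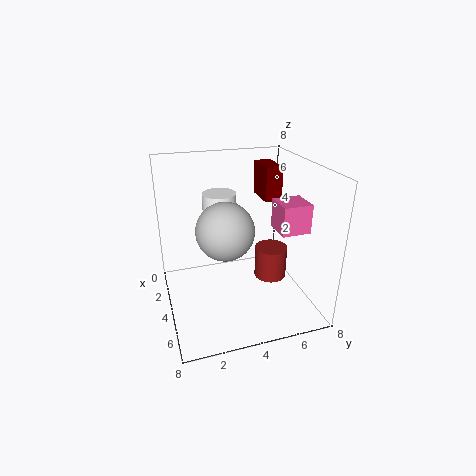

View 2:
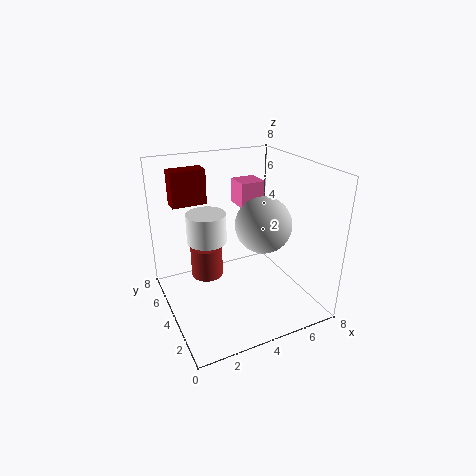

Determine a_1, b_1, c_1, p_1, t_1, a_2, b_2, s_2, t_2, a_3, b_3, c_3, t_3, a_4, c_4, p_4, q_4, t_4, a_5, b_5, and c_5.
a_1 = 5
b_1 = 5.5
c_1 = 5
p_1 = 1.5
t_1 = 1.5
a_2 = 2
b_2 = 3.5
s_2 = 1
t_2 = 1.5
a_3 = 3
b_3 = 6.5
c_3 = 0.5
t_3 = 2
a_4 = 1
c_4 = 5.5
p_4 = 2
q_4 = 1
t_4 = 2
a_5 = 5
b_5 = 3
c_5 = 5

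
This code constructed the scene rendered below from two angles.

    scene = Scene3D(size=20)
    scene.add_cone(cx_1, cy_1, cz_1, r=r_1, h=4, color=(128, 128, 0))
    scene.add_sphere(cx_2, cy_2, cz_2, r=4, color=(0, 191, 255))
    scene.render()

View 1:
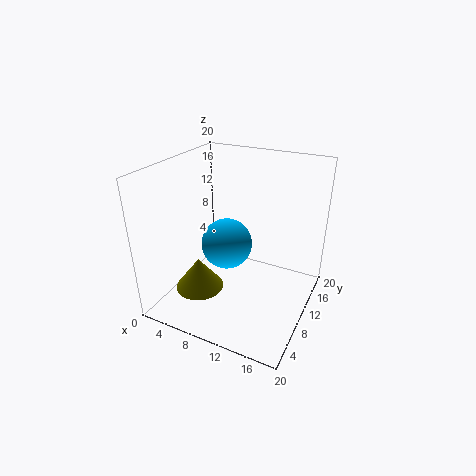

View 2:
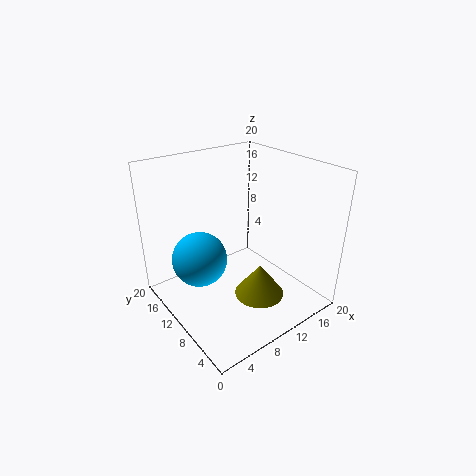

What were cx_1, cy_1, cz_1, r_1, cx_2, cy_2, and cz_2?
cx_1 = 8; cy_1 = 3; cz_1 = 6; r_1 = 3; cx_2 = 6; cy_2 = 14; cz_2 = 6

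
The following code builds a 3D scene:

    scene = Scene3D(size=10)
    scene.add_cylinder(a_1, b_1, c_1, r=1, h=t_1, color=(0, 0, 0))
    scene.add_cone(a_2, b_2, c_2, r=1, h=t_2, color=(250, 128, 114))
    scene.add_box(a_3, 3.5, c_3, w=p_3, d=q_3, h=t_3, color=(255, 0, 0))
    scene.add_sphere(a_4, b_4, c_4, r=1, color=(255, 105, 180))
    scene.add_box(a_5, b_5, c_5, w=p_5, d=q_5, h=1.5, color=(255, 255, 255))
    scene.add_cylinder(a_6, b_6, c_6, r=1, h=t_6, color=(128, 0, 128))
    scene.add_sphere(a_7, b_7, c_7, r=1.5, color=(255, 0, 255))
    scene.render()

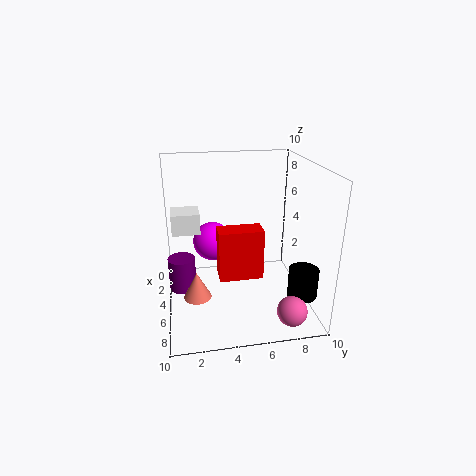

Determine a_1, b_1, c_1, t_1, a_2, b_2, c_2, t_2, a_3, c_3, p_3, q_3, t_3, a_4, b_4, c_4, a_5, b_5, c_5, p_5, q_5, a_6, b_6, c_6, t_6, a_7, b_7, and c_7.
a_1 = 7.5
b_1 = 9
c_1 = 1.5
t_1 = 2
a_2 = 5
b_2 = 2
c_2 = 0.5
t_2 = 2
a_3 = 5
c_3 = 2.5
p_3 = 1.5
q_3 = 3
t_3 = 3.5
a_4 = 8.5
b_4 = 8
c_4 = 1
a_5 = 2
b_5 = 0.5
c_5 = 5
p_5 = 2
q_5 = 2
a_6 = 3.5
b_6 = 1
c_6 = 0.5
t_6 = 2.5
a_7 = 2
b_7 = 3.5
c_7 = 3.5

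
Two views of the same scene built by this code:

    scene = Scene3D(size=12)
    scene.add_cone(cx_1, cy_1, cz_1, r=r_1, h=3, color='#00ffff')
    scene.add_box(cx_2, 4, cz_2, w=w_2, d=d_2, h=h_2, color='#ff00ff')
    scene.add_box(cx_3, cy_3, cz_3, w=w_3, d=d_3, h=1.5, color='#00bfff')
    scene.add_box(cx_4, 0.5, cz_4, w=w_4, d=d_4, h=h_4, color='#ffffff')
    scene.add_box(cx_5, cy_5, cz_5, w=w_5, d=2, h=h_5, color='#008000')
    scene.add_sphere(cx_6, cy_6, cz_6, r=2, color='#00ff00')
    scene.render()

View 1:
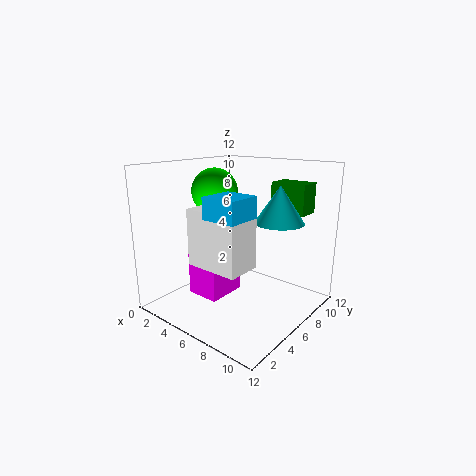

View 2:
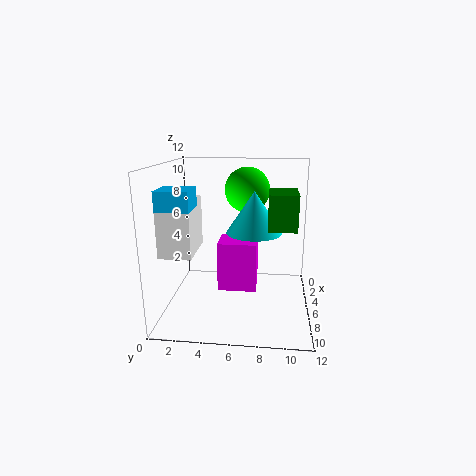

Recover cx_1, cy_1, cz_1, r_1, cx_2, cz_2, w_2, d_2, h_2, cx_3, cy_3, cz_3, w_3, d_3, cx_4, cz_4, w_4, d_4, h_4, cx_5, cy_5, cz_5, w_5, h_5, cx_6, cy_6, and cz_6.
cx_1 = 9
cy_1 = 7.5
cz_1 = 7.5
r_1 = 2
cx_2 = 2
cz_2 = 0.5
w_2 = 3
d_2 = 3.5
h_2 = 4.5
cx_3 = 7.5
cy_3 = 0.5
cz_3 = 9
w_3 = 2.5
d_3 = 2.5
cx_4 = 6
cz_4 = 5.5
w_4 = 4
d_4 = 2.5
h_4 = 4
cx_5 = 7.5
cy_5 = 8.5
cz_5 = 8
w_5 = 3
h_5 = 2.5
cx_6 = 3
cy_6 = 6.5
cz_6 = 9.5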